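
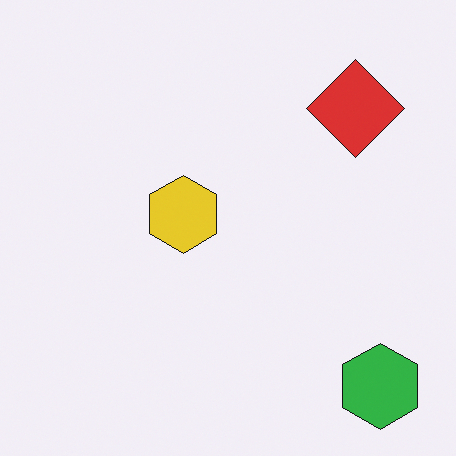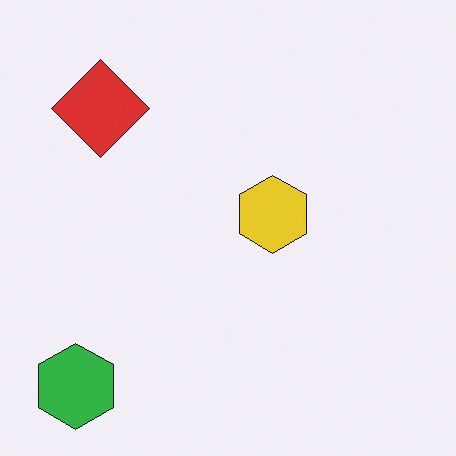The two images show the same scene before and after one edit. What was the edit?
Flipped horizontally (left ↔ right).

The green hexagon is in the bottom-right of the first image and the bottom-left of the second — shapes on opposite sides of the vertical midline have swapped in a mirror flip.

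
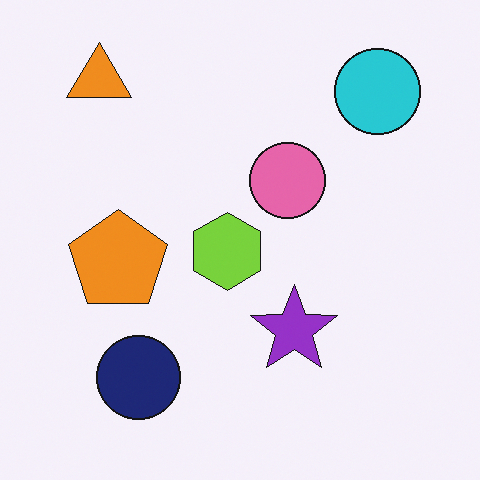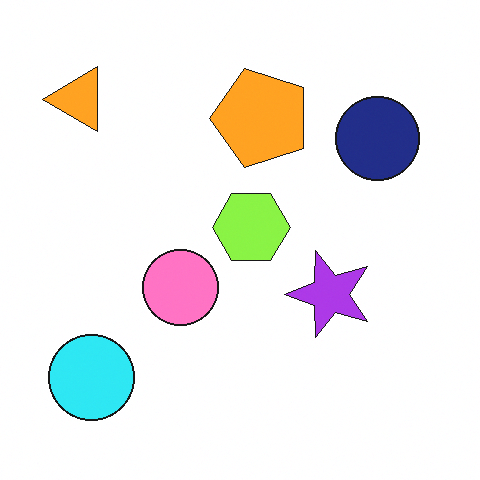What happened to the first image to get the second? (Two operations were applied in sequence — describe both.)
The transformation is: slightly brightened, then transposed (reflected across the top-left ↔ bottom-right diagonal).

Every pixel — background and shapes alike — is uniformly brightened. Shapes have swapped their row and column positions — what was in the top-right is now in the bottom-left — a diagonal reflection.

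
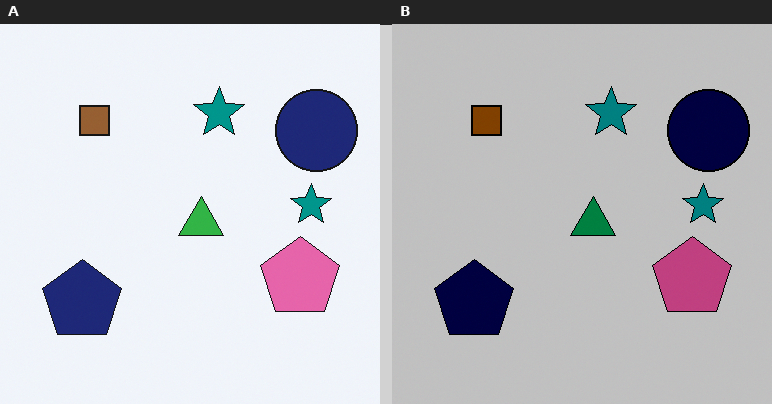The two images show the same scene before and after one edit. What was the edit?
The right (B) image is the left (A) heavily posterized to just a handful of flat colors.

Each flat color has snapped to a coarser quantized level — most visibly, the near-white background has dropped to a flat grey.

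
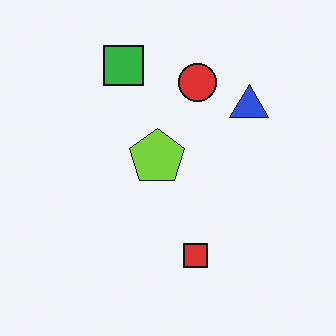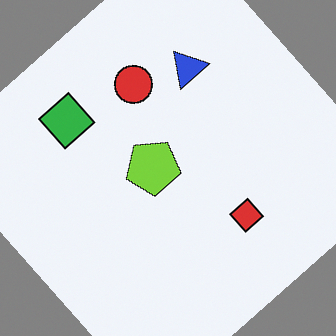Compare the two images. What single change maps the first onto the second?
The second image is the first rotated counter-clockwise by a large amount — several tens of degrees.

Every shape is tilted by the same angle and the image corners show triangular fill wedges — a whole-image rotation by a non-right angle.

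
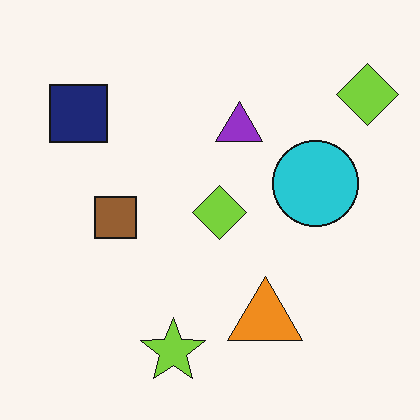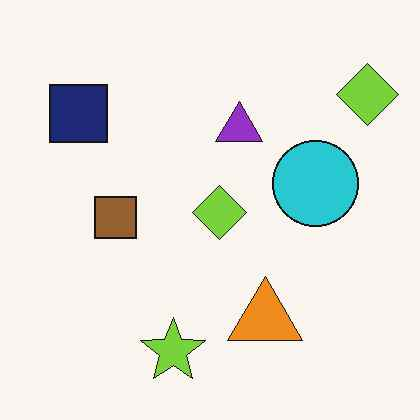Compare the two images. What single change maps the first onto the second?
The image was given moderate JPEG compression.

Blocky 8×8 compression artifacts appear around shape edges and the flat background shows ringing — characteristic JPEG degradation.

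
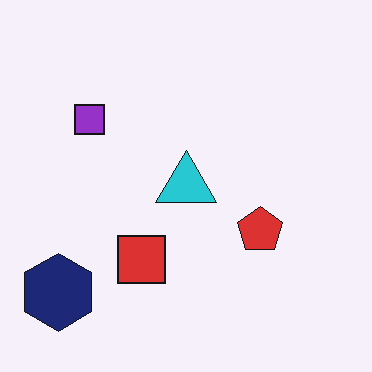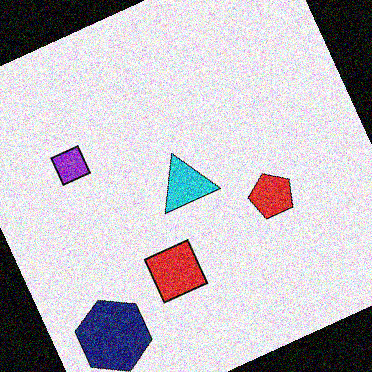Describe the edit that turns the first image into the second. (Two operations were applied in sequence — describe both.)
The image was rotated counter-clockwise by a clearly visible amount, then degraded with heavy additive noise.

Every shape is tilted by the same angle and the image corners show triangular fill wedges — a whole-image rotation by a non-right angle. Random speckle covers the whole image, including the flat background.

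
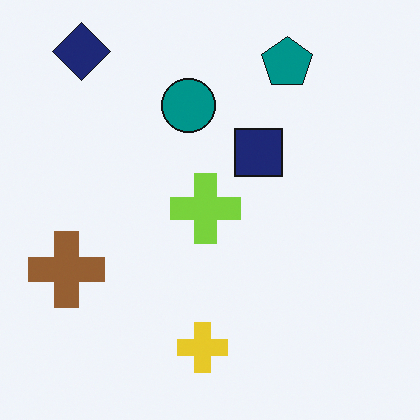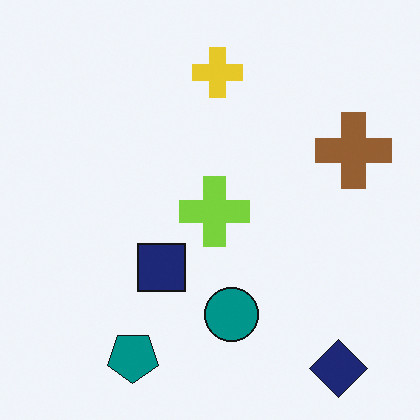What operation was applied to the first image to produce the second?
This is the original image rotated 180°.

The navy diamond sits in the top-left of the first image and the bottom-right of the second — consistent with a whole-image 180° rotation.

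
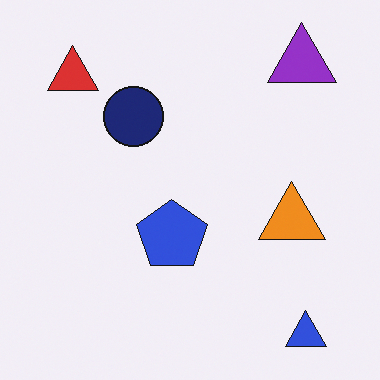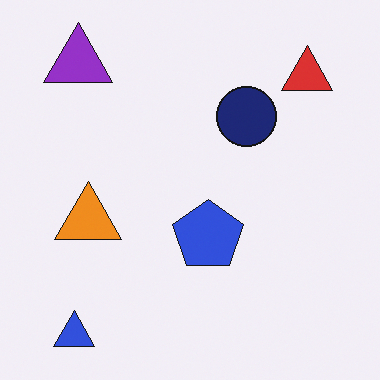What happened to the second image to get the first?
This is the original image flipped horizontally (left ↔ right).

The red triangle is in the top-right of the second image and the top-left of the first — shapes on opposite sides of the vertical midline have swapped in a mirror flip.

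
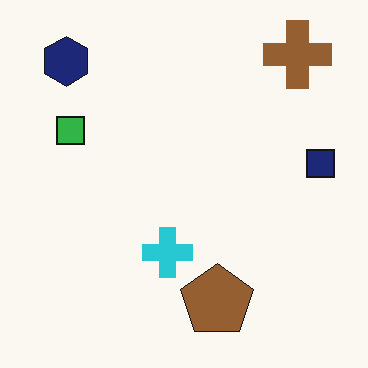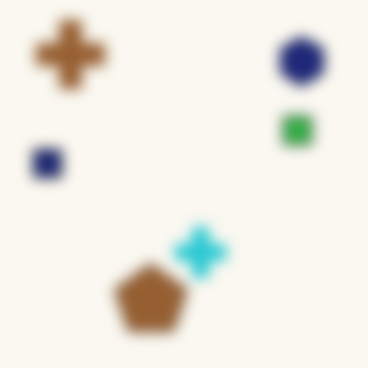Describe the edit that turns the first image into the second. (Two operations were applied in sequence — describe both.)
The second image is the first heavily blurred, then flipped horizontally (left ↔ right).

Shape edges and outlines are uniformly softened across the whole image. The navy square is in the right of the first image and the left of the second — shapes on opposite sides of the vertical midline have swapped in a mirror flip.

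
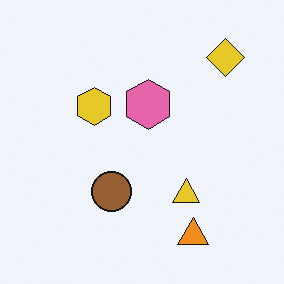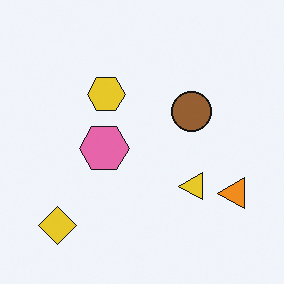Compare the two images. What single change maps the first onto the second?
This is the original image transposed (reflected across the top-left ↔ bottom-right diagonal).

Shapes have swapped their row and column positions — what was in the top-right is now in the bottom-left — a diagonal reflection.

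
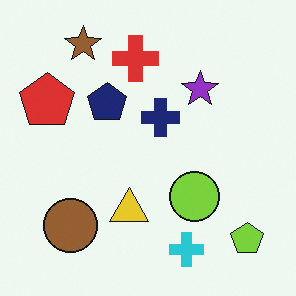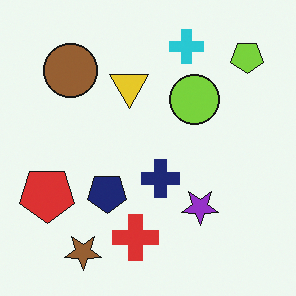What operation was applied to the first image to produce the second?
The image was flipped vertically (top ↔ bottom).

The brown star is in the top-left of the first image and the bottom-left of the second — shapes on opposite sides of the horizontal midline have swapped in a mirror flip.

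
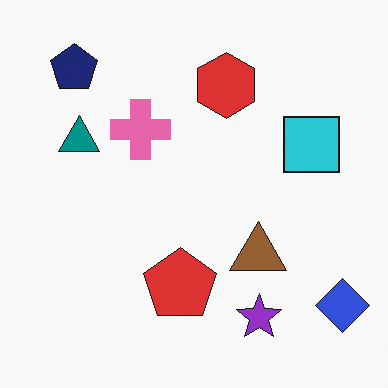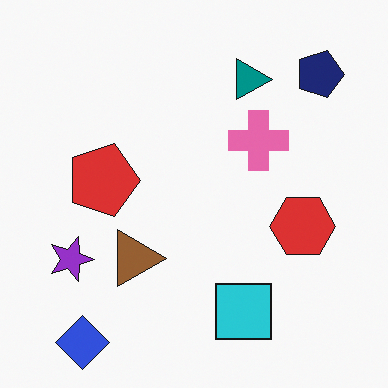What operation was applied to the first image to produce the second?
The second image is the first rotated 90° clockwise.

The blue diamond sits in the bottom-right of the first image and the bottom-left of the second — consistent with a whole-image 90° clockwise rotation.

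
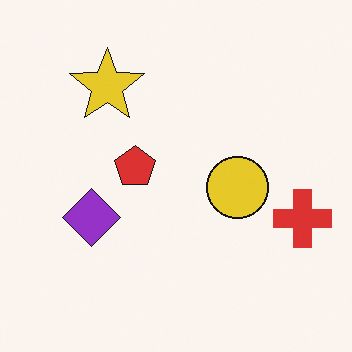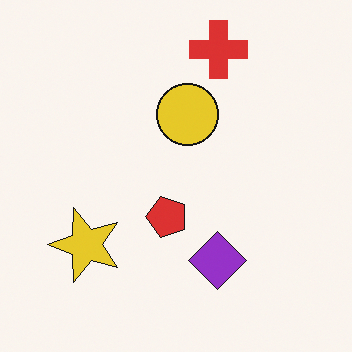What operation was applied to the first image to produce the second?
Rotated 90° counter-clockwise.

The red cross sits in the right of the first image and the top of the second — consistent with a whole-image 90° counter-clockwise rotation.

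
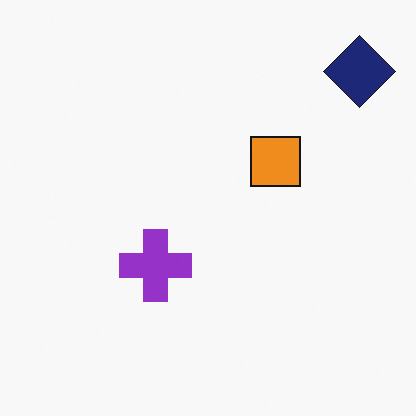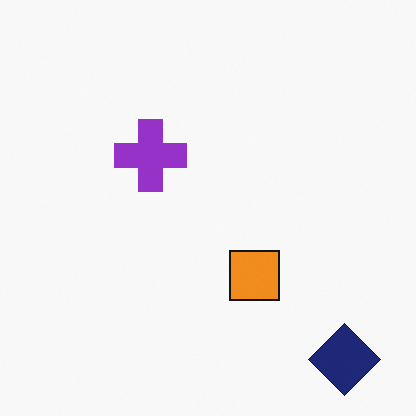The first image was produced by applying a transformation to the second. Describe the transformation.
The transformation is: rotated 90° counter-clockwise.

The navy diamond sits in the bottom-right of the second image and the top-right of the first — consistent with a whole-image 90° counter-clockwise rotation.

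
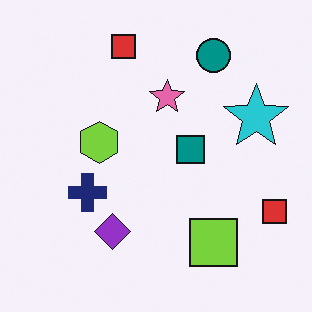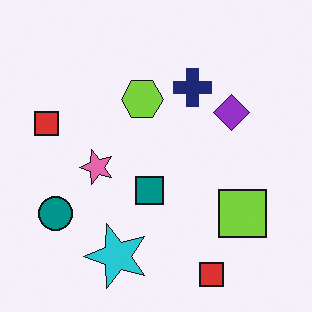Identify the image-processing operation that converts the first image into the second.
This is the original image transposed (reflected across the top-left ↔ bottom-right diagonal).

Shapes have swapped their row and column positions — what was in the top-right is now in the bottom-left — a diagonal reflection.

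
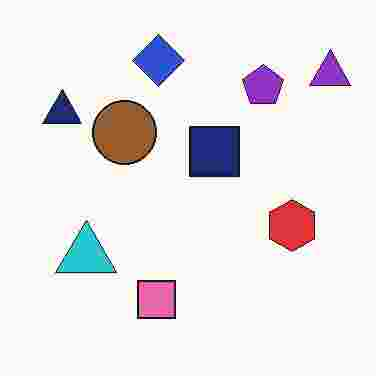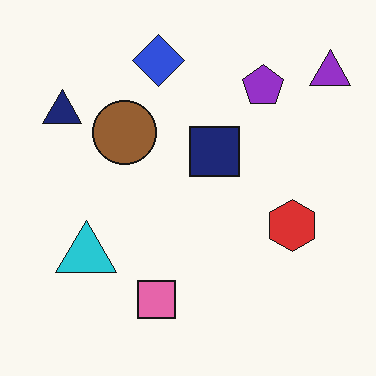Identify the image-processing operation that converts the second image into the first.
This is the original image heavily JPEG-compressed with obvious blocking artifacts.

Blocky 8×8 compression artifacts appear around shape edges and the flat background shows ringing — characteristic JPEG degradation.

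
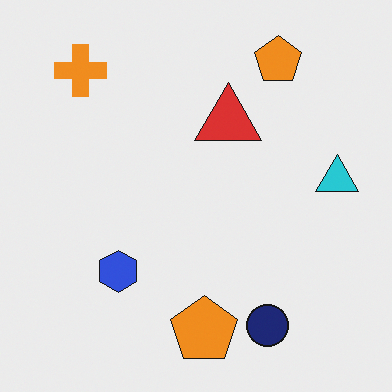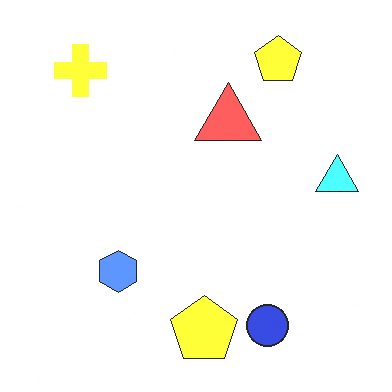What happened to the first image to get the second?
The second image is the first noticeably brightened.

Every pixel — background and shapes alike — is uniformly brightened.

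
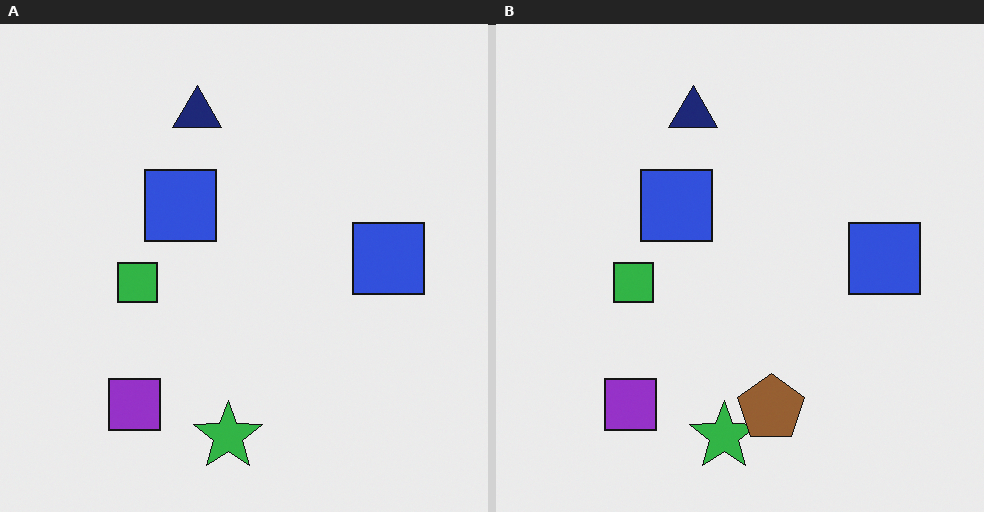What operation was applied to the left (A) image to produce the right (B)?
The right (B) image is the left (A) overlaid with an additional brown pentagon.

A brown pentagon appears in the right (B) image that is absent from the left (A).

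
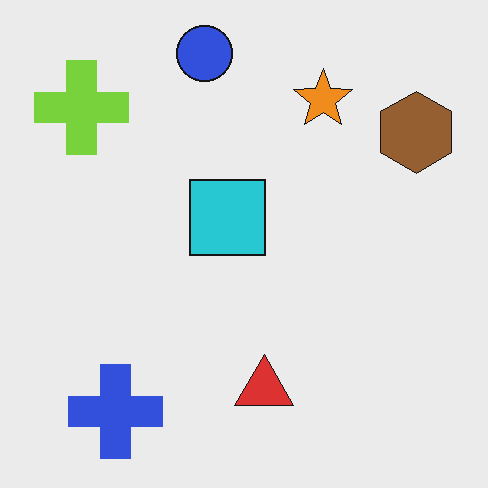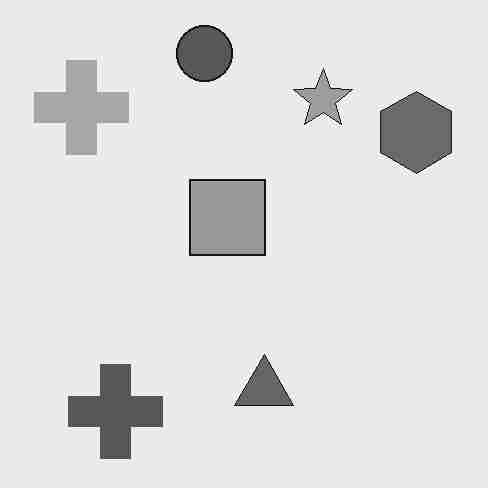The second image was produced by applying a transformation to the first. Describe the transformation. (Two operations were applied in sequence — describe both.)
This is the original image converted to grayscale, then heavily JPEG-compressed with obvious blocking artifacts.

All color is removed — every shape is now a shade of grey. Blocky 8×8 compression artifacts appear around shape edges and the flat background shows ringing — characteristic JPEG degradation.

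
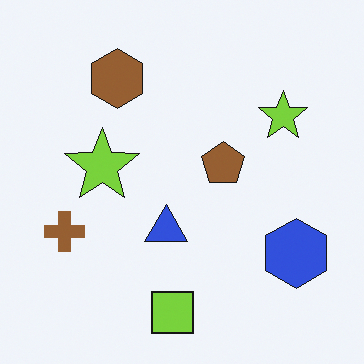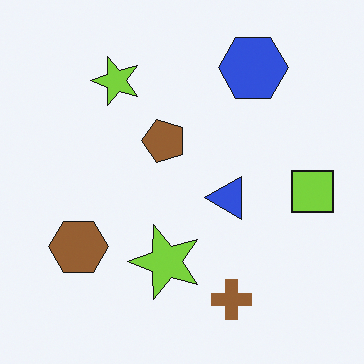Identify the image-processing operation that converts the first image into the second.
It was rotated 90° counter-clockwise.

The blue hexagon sits in the bottom-right of the first image and the top-right of the second — consistent with a whole-image 90° counter-clockwise rotation.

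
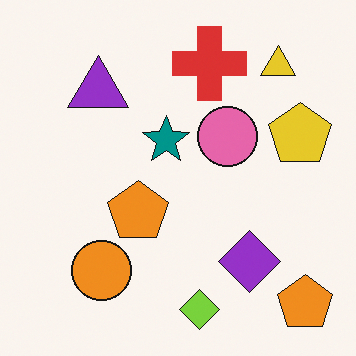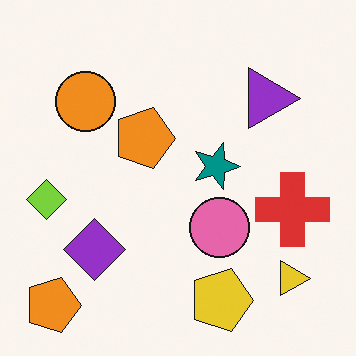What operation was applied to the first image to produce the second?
Rotated 90° clockwise.

The yellow triangle sits in the top-right of the first image and the bottom-right of the second — consistent with a whole-image 90° clockwise rotation.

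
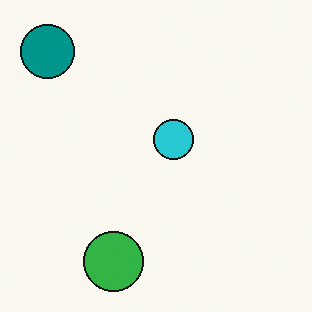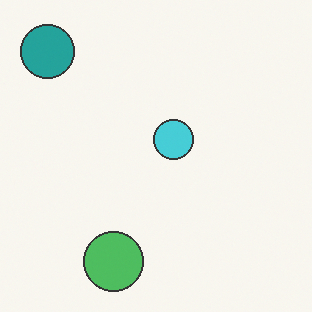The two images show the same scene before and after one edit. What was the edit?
The image was given slightly reduced contrast.

Tones are pushed toward mid-grey across the whole image — a global contrast change.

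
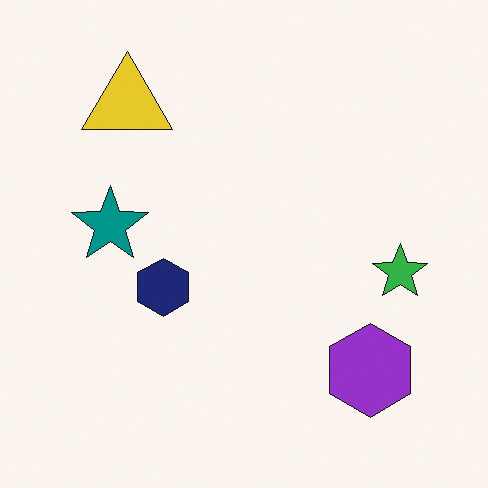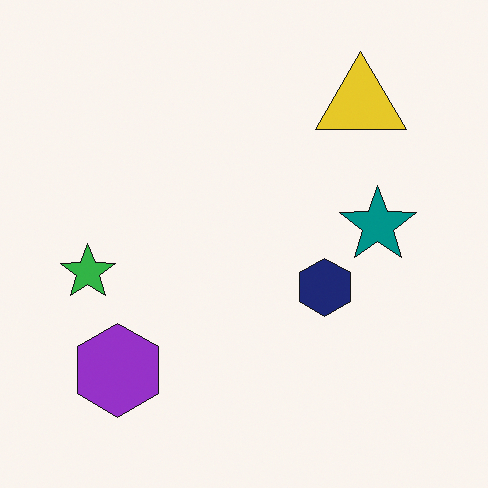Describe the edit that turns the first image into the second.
This is the original image flipped horizontally (left ↔ right).

The green star is in the right of the first image and the left of the second — shapes on opposite sides of the vertical midline have swapped in a mirror flip.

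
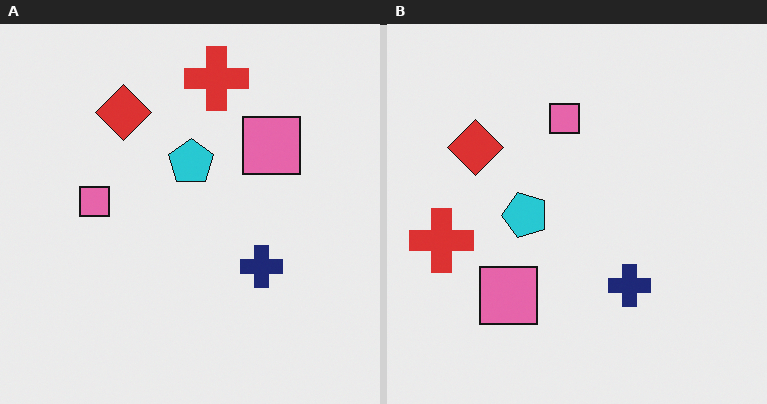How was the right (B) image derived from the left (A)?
Transposed (reflected across the top-left ↔ bottom-right diagonal).

Shapes have swapped their row and column positions — what was in the top-right is now in the bottom-left — a diagonal reflection.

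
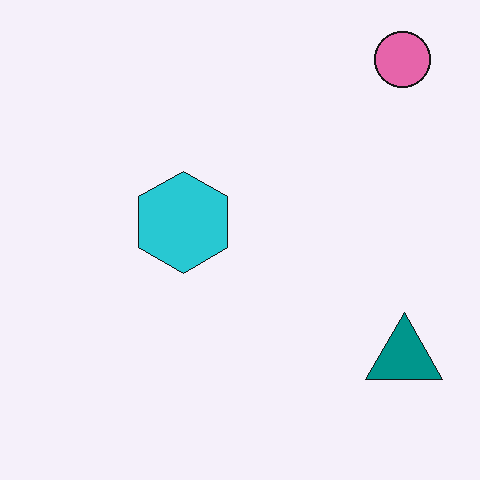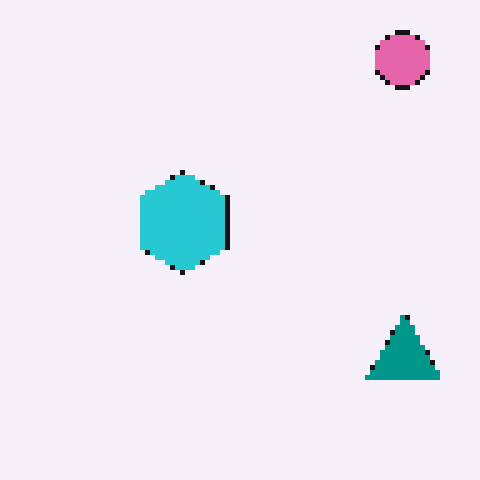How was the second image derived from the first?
The transformation is: lightly pixelated (a mild mosaic effect).

Shapes are reduced to large square blocks; fine edges and outlines are lost — a downscale-then-upscale (mosaic) effect.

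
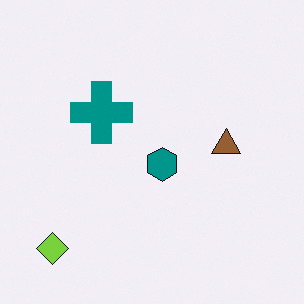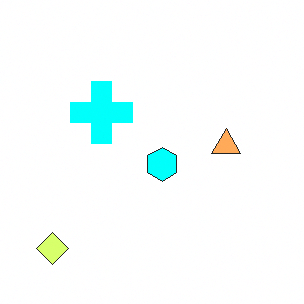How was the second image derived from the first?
It was noticeably brightened.

Every pixel — background and shapes alike — is uniformly brightened.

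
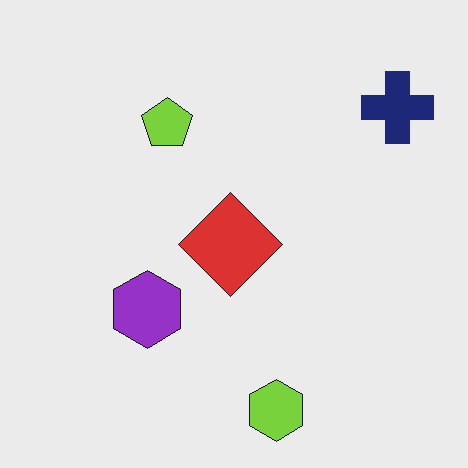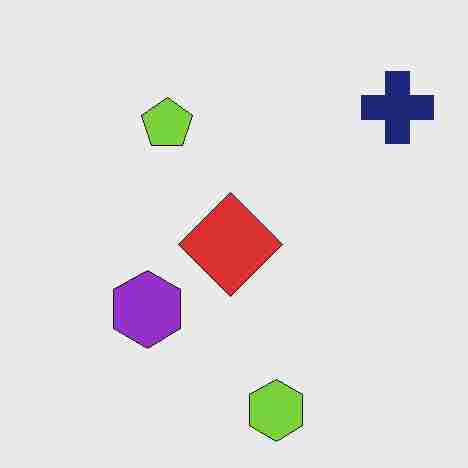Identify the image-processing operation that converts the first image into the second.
The second image is the first degraded with heavy JPEG compression.

Blocky 8×8 compression artifacts appear around shape edges and the flat background shows ringing — characteristic JPEG degradation.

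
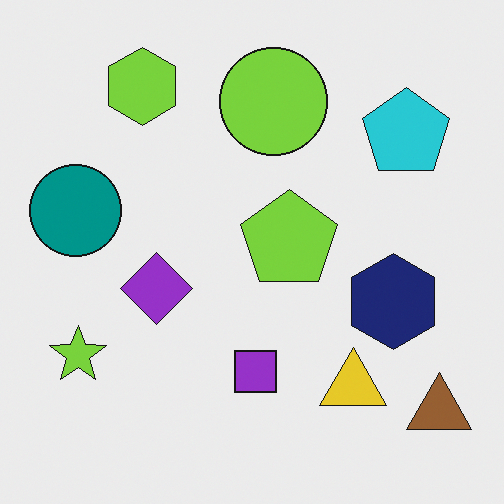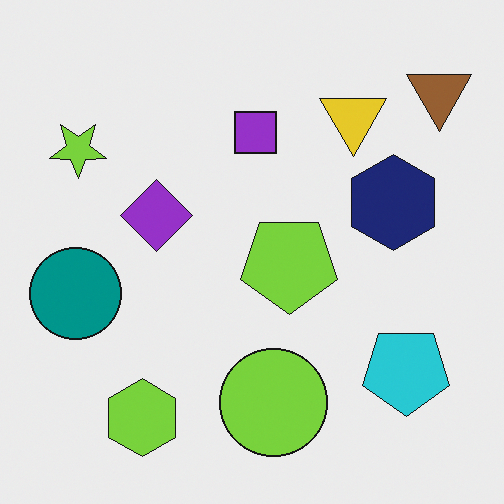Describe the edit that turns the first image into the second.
It was flipped vertically (top ↔ bottom).

The lime hexagon is in the top-left of the first image and the bottom-left of the second — shapes on opposite sides of the horizontal midline have swapped in a mirror flip.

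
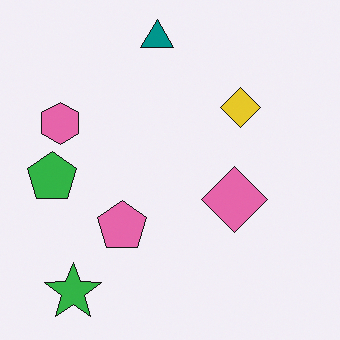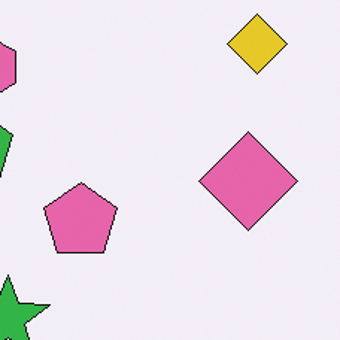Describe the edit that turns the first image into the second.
The second image is the first cropped to a modestly smaller region and rescaled.

The visible shapes are larger and the field of view is narrower; shapes near the original edges may be partly or wholly outside the frame — a crop-and-rescale.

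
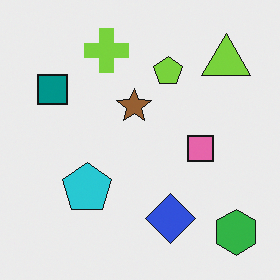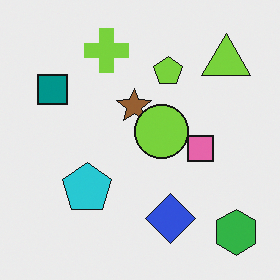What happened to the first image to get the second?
Overlaid with an additional lime circle.

A lime circle appears in the second image that is absent from the first.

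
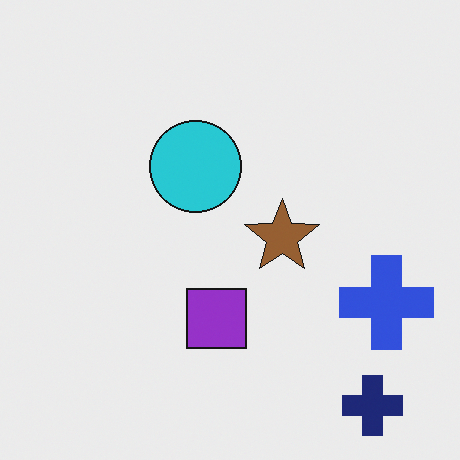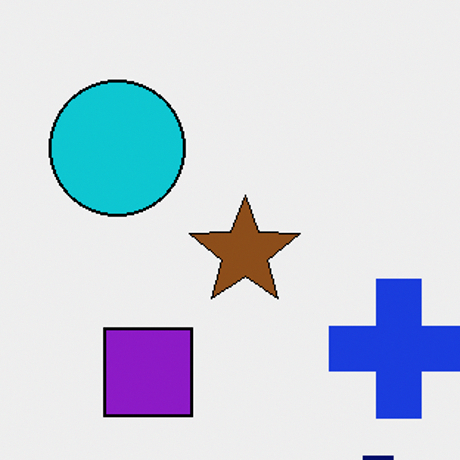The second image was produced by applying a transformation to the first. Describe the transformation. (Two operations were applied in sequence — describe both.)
Cropped to a modestly smaller region and rescaled, then given slightly increased contrast.

The visible shapes are larger and the field of view is narrower; shapes near the original edges may be partly or wholly outside the frame — a crop-and-rescale. Tones are pushed away from mid-grey across the whole image — a global contrast change.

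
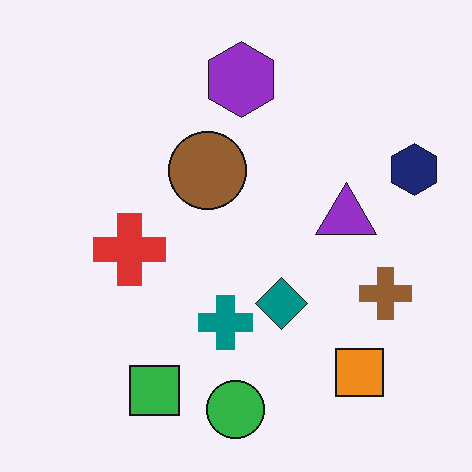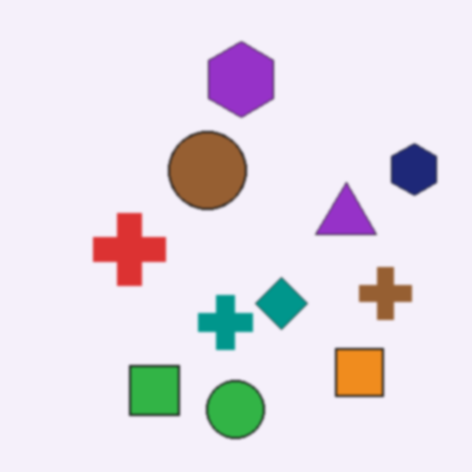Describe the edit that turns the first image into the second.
The transformation is: slightly softened.

Shape edges and outlines are uniformly softened across the whole image.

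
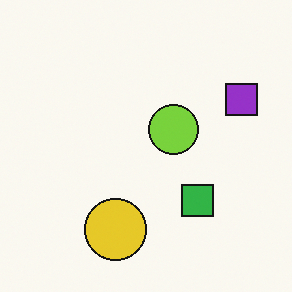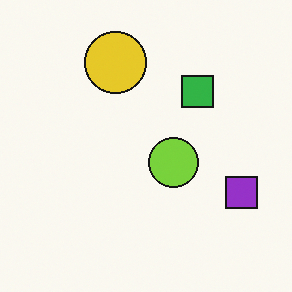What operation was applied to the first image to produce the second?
The transformation is: flipped vertically (top ↔ bottom).

The yellow circle is in the bottom of the first image and the top of the second — shapes on opposite sides of the horizontal midline have swapped in a mirror flip.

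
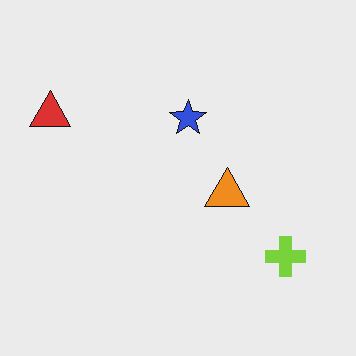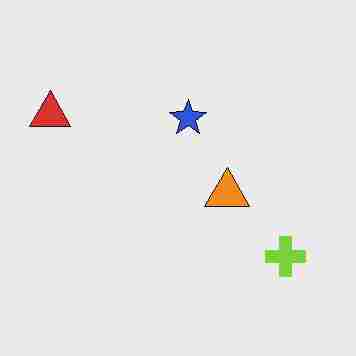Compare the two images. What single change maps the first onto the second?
The second image is the first degraded with heavy JPEG compression.

Blocky 8×8 compression artifacts appear around shape edges and the flat background shows ringing — characteristic JPEG degradation.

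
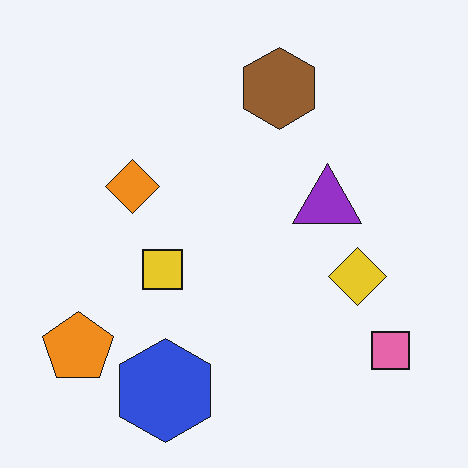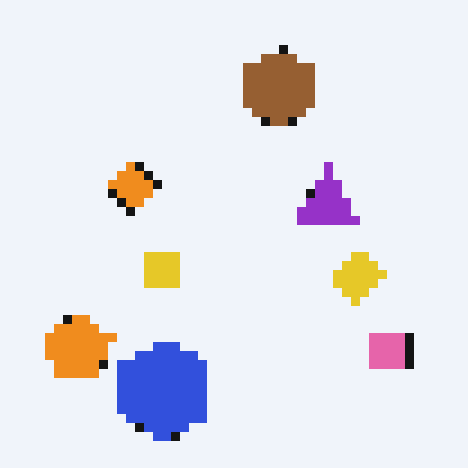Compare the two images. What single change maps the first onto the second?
The second image is the first coarsely pixelated.

Shapes are reduced to large square blocks; fine edges and outlines are lost — a downscale-then-upscale (mosaic) effect.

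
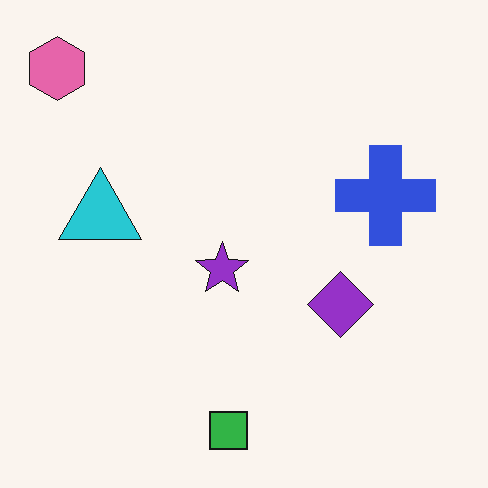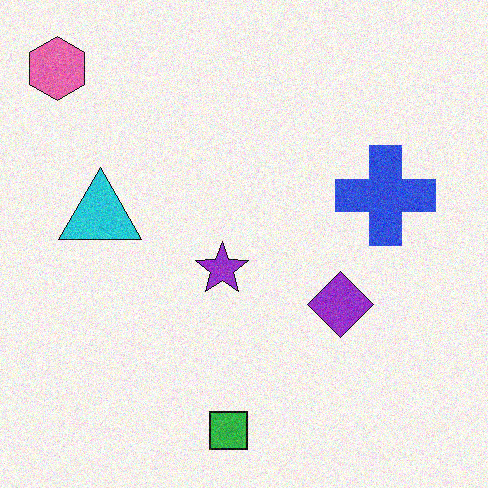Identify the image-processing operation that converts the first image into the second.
It was degraded with moderate additive noise.

Random speckle covers the whole image, including the flat background.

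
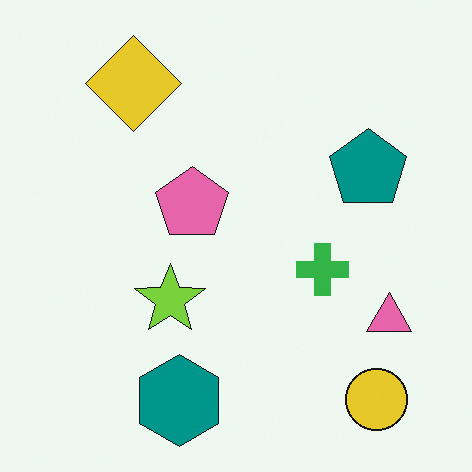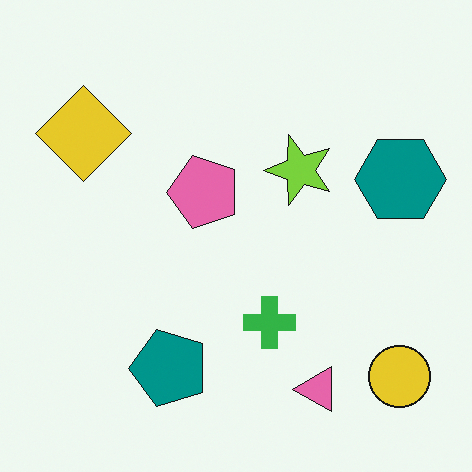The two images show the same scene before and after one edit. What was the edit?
Transposed (reflected across the top-left ↔ bottom-right diagonal).

Shapes have swapped their row and column positions — what was in the top-right is now in the bottom-left — a diagonal reflection.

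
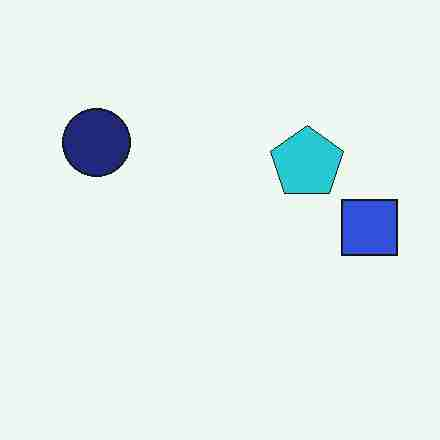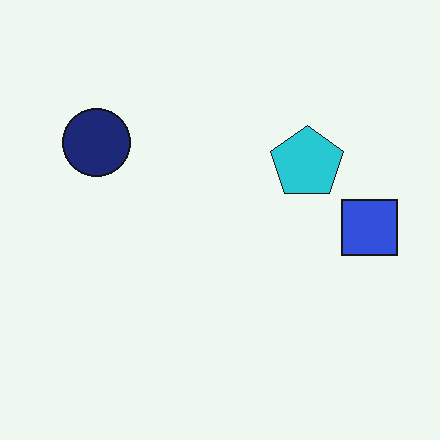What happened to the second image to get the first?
The first image is the second heavily JPEG-compressed with obvious blocking artifacts.

Blocky 8×8 compression artifacts appear around shape edges and the flat background shows ringing — characteristic JPEG degradation.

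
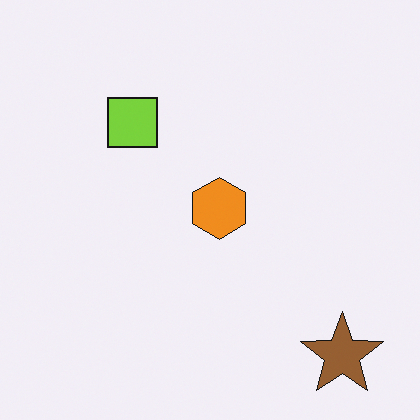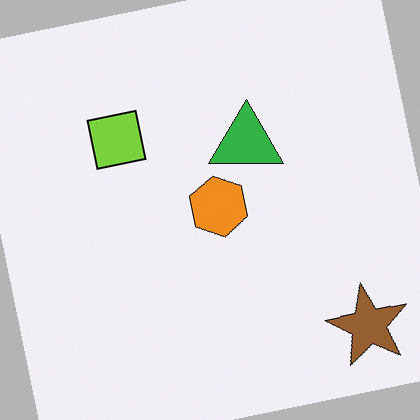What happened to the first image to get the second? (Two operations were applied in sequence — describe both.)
The image was rotated counter-clockwise by a small amount, then overlaid with an additional green triangle.

Every shape is tilted by the same angle and the image corners show triangular fill wedges — a whole-image rotation by a non-right angle. A green triangle appears in the second image that is absent from the first.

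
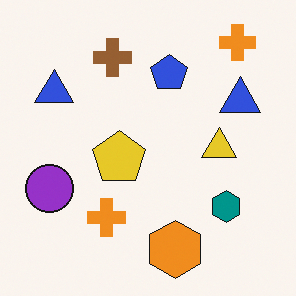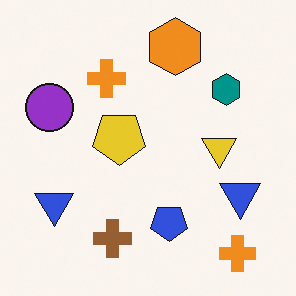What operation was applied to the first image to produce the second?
It was flipped vertically (top ↔ bottom).

The orange hexagon is in the bottom of the first image and the top of the second — shapes on opposite sides of the horizontal midline have swapped in a mirror flip.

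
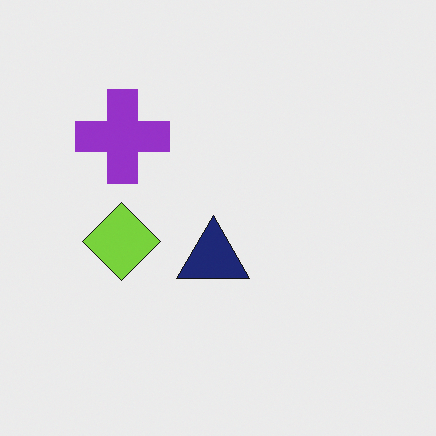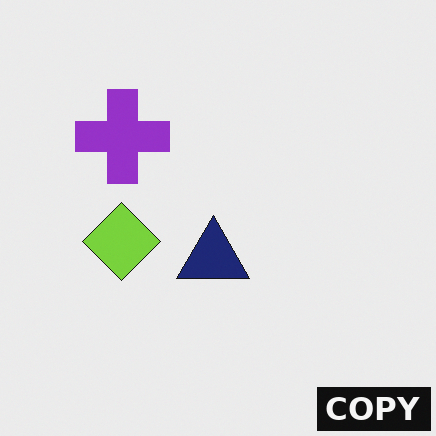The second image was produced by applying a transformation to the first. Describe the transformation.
It was watermarked with the text "COPY" in the lower-right corner.

A dark label reading "COPY" appears in the lower-right corner.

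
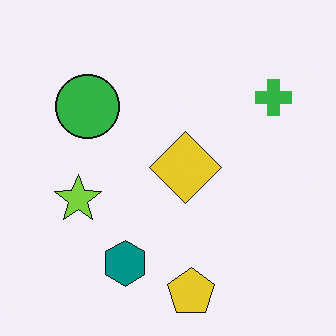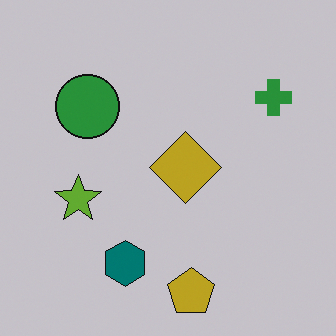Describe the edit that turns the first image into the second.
The second image is the first darkened a little.

Every pixel — background and shapes alike — is uniformly darkened.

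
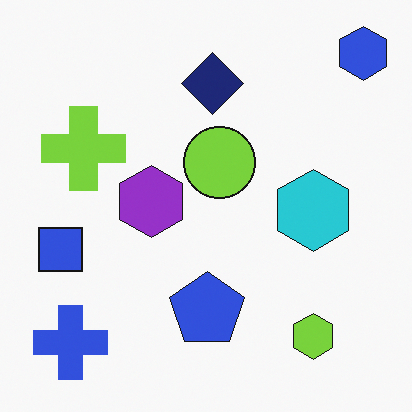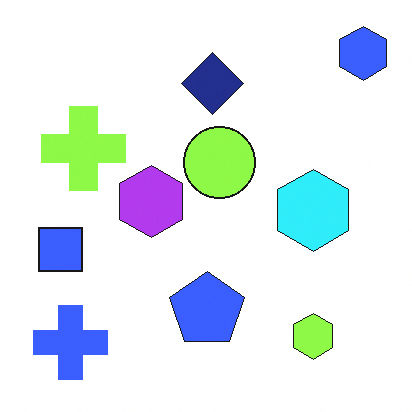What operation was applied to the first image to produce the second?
The transformation is: brightened a little.

Every pixel — background and shapes alike — is uniformly brightened.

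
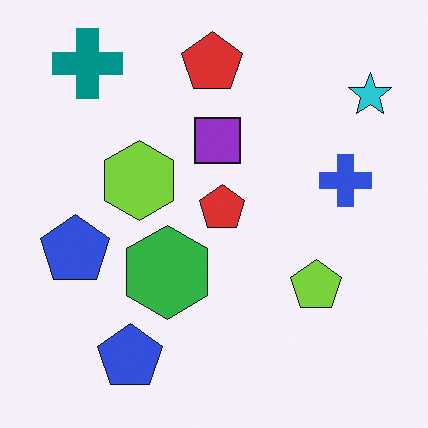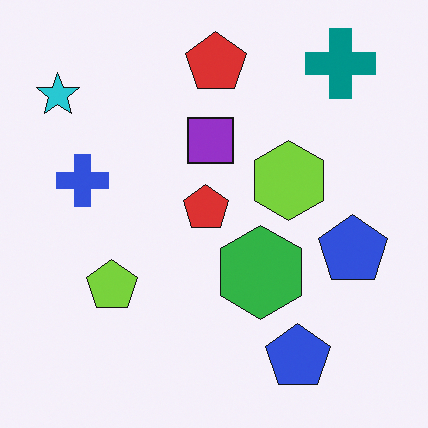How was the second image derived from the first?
This is the original image flipped horizontally (left ↔ right).

The cyan star is in the top-right of the first image and the top-left of the second — shapes on opposite sides of the vertical midline have swapped in a mirror flip.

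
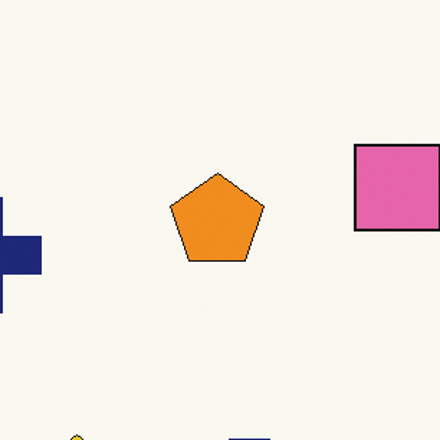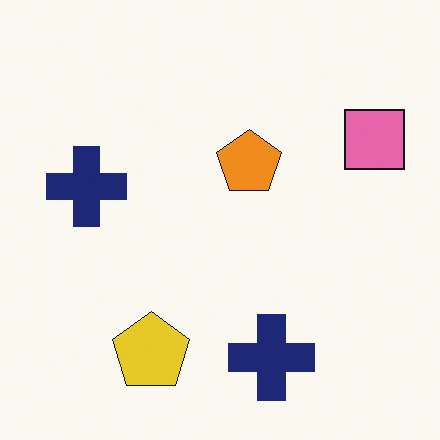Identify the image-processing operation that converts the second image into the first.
Cropped to a modestly smaller region and rescaled.

The visible shapes are larger and the field of view is narrower; shapes near the original edges may be partly or wholly outside the frame — a crop-and-rescale.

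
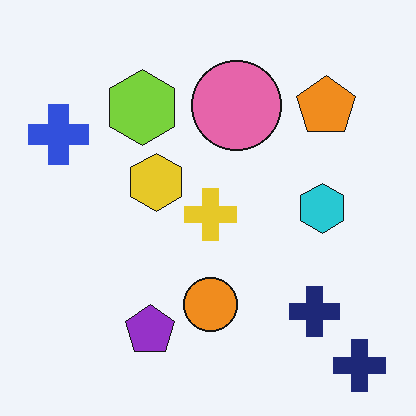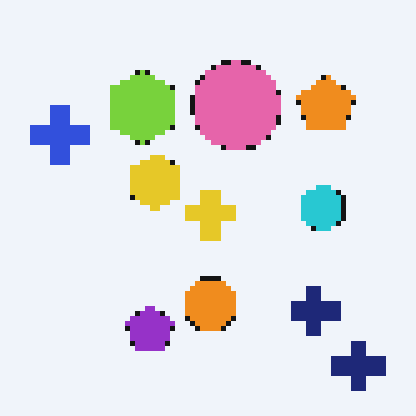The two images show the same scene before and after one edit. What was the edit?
This is the original image mildly pixelated.

Shapes are reduced to large square blocks; fine edges and outlines are lost — a downscale-then-upscale (mosaic) effect.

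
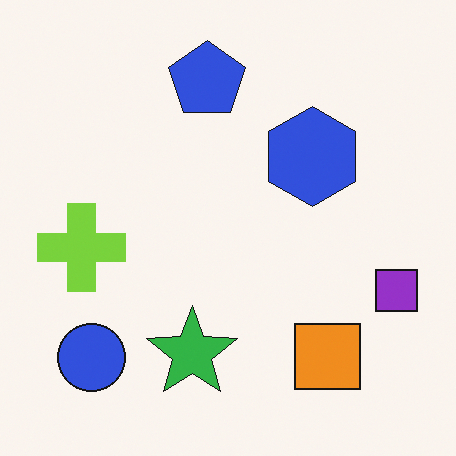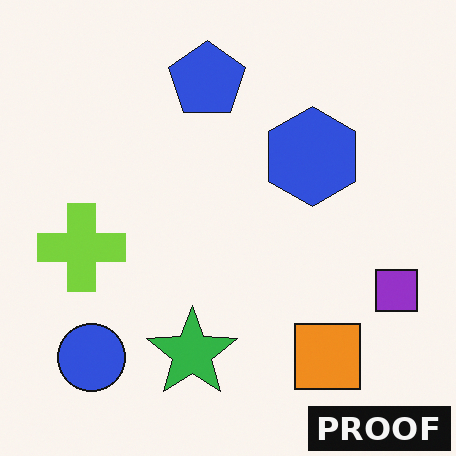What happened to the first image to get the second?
The transformation is: watermarked with the text "PROOF" in the lower-right corner.

A dark label reading "PROOF" appears in the lower-right corner.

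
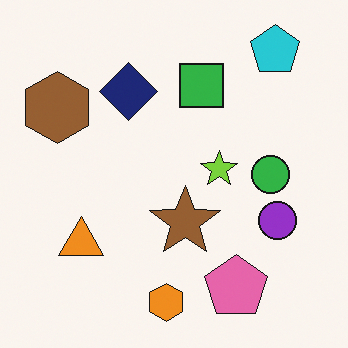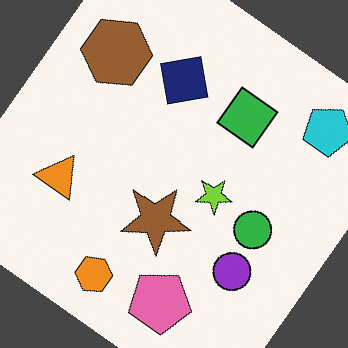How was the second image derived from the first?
The second image is the first rotated clockwise by a large amount — several tens of degrees.

Every shape is tilted by the same angle and the image corners show triangular fill wedges — a whole-image rotation by a non-right angle.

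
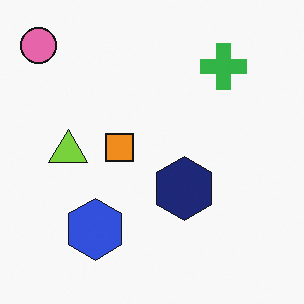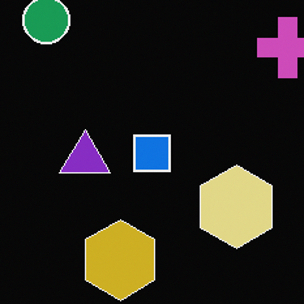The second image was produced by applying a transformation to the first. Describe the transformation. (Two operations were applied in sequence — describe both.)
Color-inverted (negative), then cropped to a modestly smaller region and rescaled.

The light background has become dark and every shape's color is its complement — a photographic negative. The visible shapes are larger and the field of view is narrower; shapes near the original edges may be partly or wholly outside the frame — a crop-and-rescale.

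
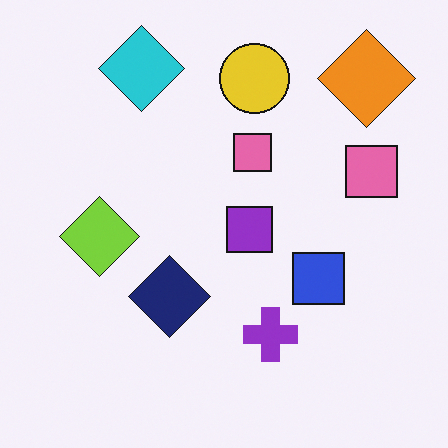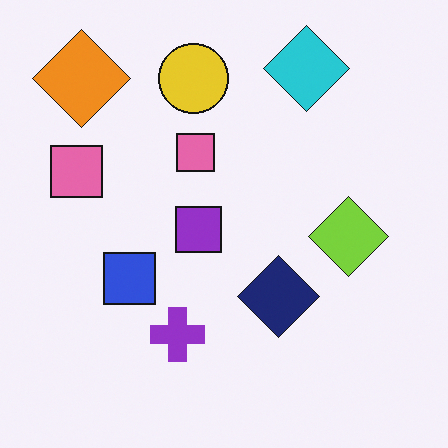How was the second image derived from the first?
The image was flipped horizontally (left ↔ right).

The orange diamond is in the top-right of the first image and the top-left of the second — shapes on opposite sides of the vertical midline have swapped in a mirror flip.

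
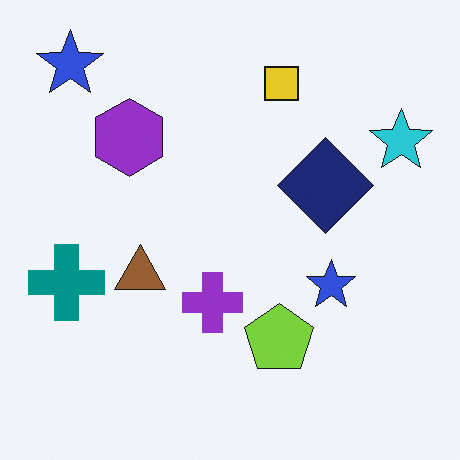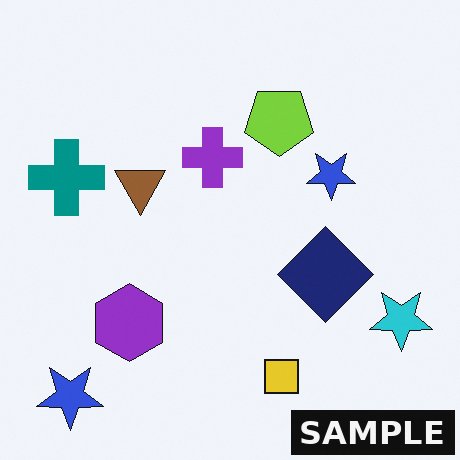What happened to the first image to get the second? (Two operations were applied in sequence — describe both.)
The image was flipped vertically (top ↔ bottom), then watermarked with the text "SAMPLE" in the lower-right corner.

The yellow square is in the top of the first image and the bottom of the second — shapes on opposite sides of the horizontal midline have swapped in a mirror flip. A dark label reading "SAMPLE" appears in the lower-right corner.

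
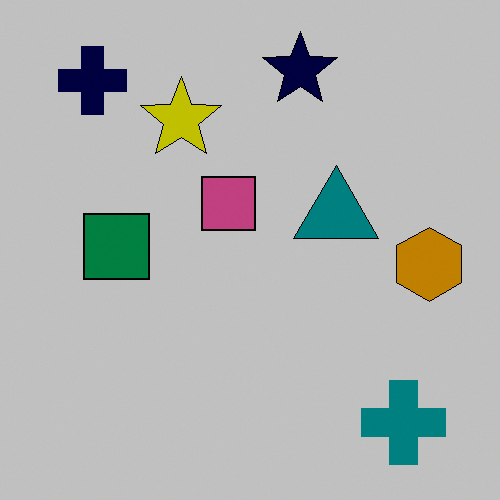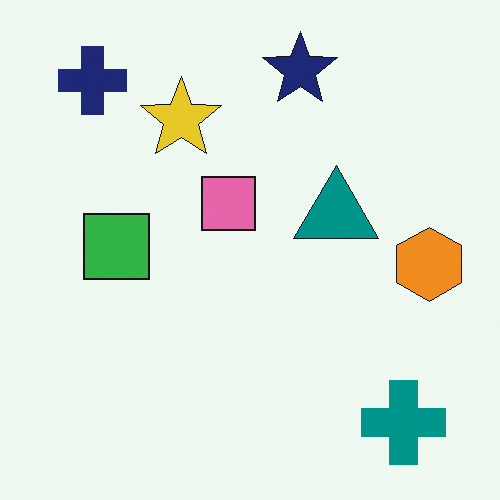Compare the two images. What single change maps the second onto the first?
This is the original image aggressively posterized.

Each flat color has snapped to a coarser quantized level — most visibly, the near-white background has dropped to a flat grey.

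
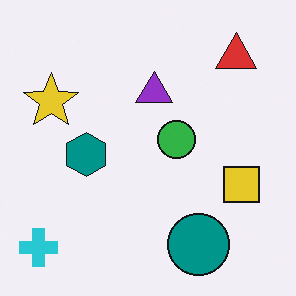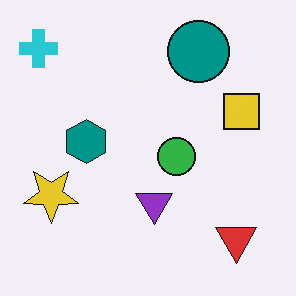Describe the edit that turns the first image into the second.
Flipped vertically (top ↔ bottom).

The cyan cross is in the bottom-left of the first image and the top-left of the second — shapes on opposite sides of the horizontal midline have swapped in a mirror flip.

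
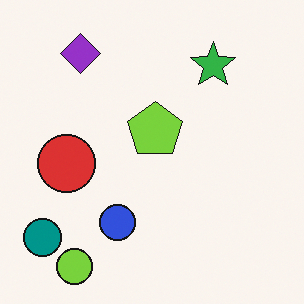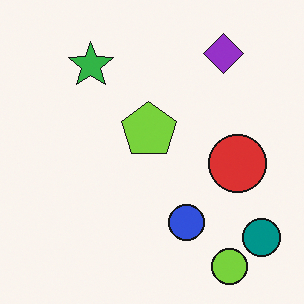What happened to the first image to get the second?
The transformation is: flipped horizontally (left ↔ right).

The teal circle is in the bottom-left of the first image and the bottom-right of the second — shapes on opposite sides of the vertical midline have swapped in a mirror flip.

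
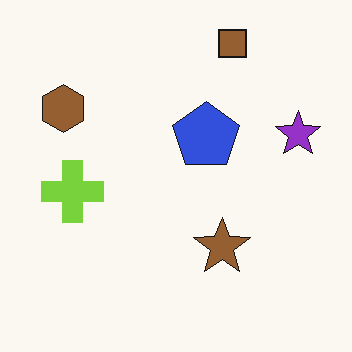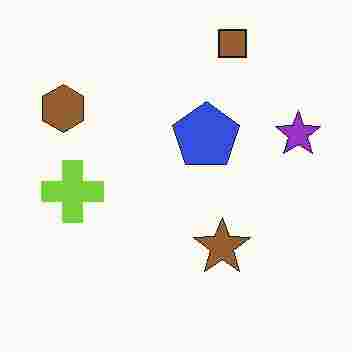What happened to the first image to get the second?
Heavily JPEG-compressed with obvious blocking artifacts.

Blocky 8×8 compression artifacts appear around shape edges and the flat background shows ringing — characteristic JPEG degradation.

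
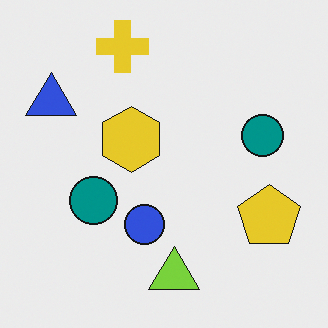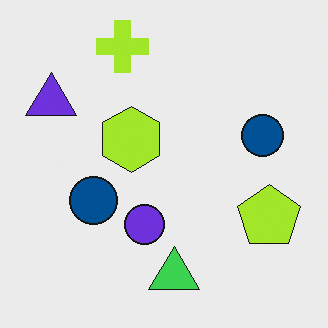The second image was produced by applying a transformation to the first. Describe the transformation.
This is the original image hue-shifted slightly.

Every shape's color has rotated by the same amount around the hue wheel — a uniform hue shift.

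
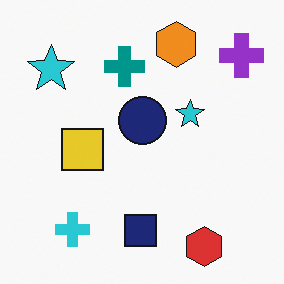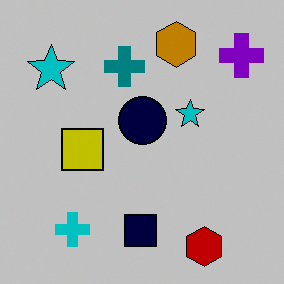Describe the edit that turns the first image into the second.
The image was aggressively posterized.

Each flat color has snapped to a coarser quantized level — most visibly, the near-white background has dropped to a flat grey.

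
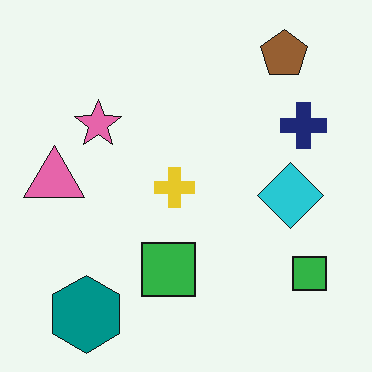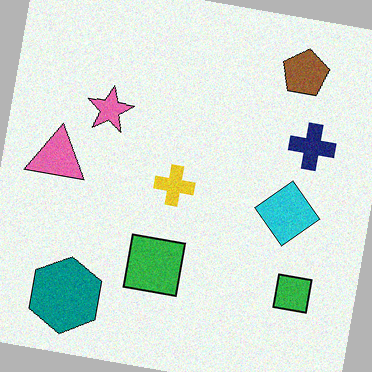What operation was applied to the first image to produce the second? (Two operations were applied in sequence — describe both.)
The transformation is: degraded with light additive noise, then rotated clockwise by a few degrees.

Random speckle covers the whole image, including the flat background. Every shape is tilted by the same angle and the image corners show triangular fill wedges — a whole-image rotation by a non-right angle.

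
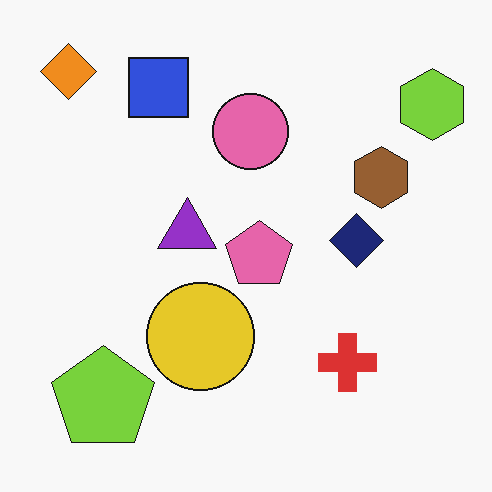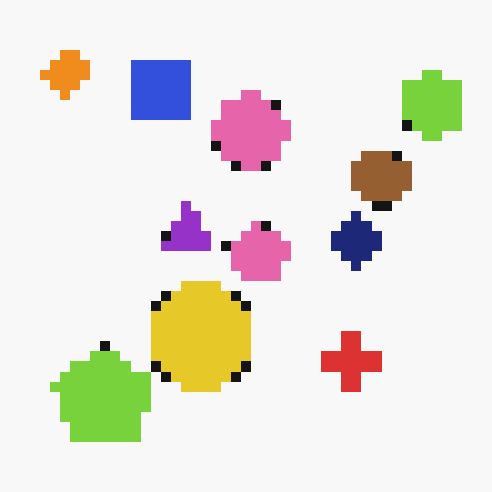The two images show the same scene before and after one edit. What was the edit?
The transformation is: heavily pixelated into large blocks.

Shapes are reduced to large square blocks; fine edges and outlines are lost — a downscale-then-upscale (mosaic) effect.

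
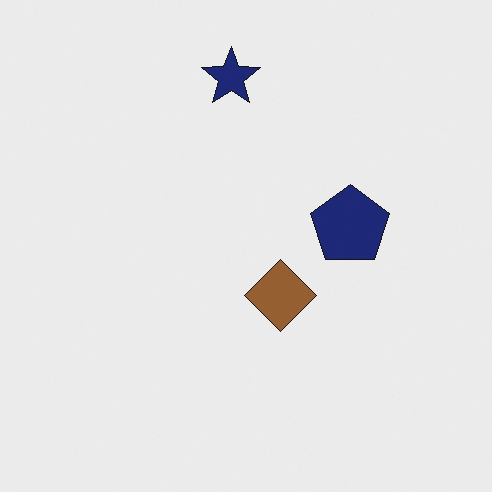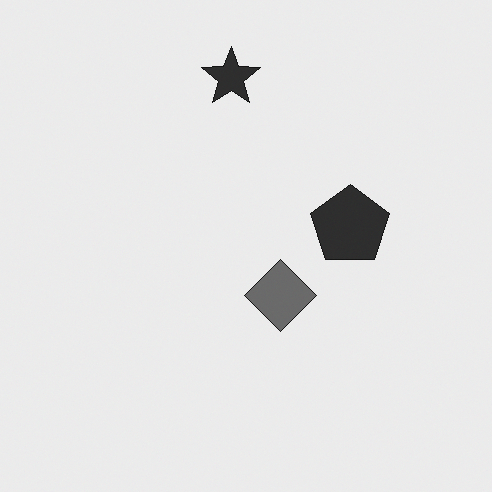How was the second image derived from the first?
The image was converted to grayscale.

All color is removed — every shape is now a shade of grey.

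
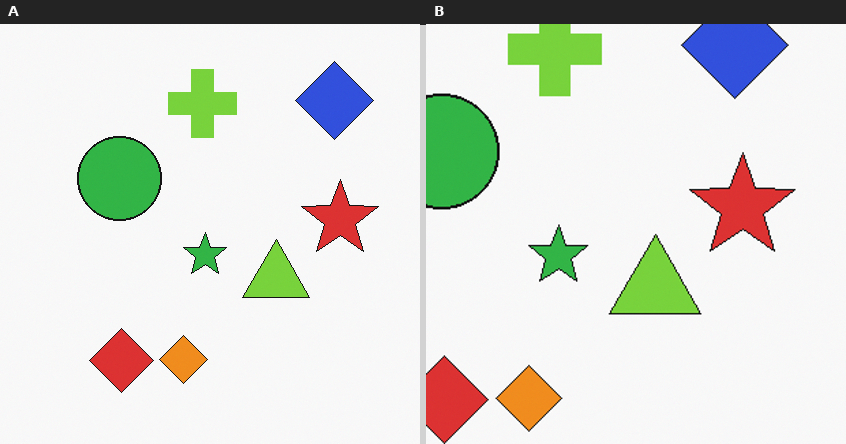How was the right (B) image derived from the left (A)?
Cropped slightly and scaled back up.

The visible shapes are larger and the field of view is narrower; shapes near the original edges may be partly or wholly outside the frame — a crop-and-rescale.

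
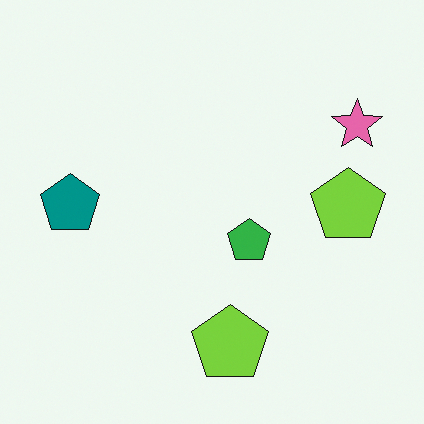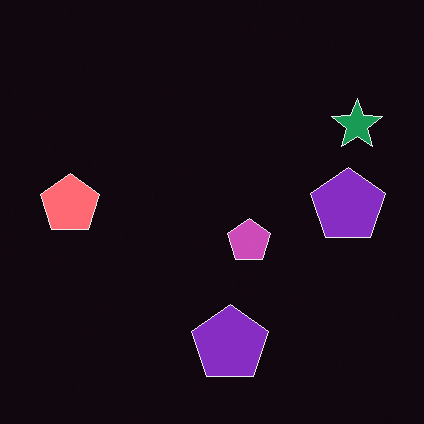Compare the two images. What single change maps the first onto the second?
This is the original image color-inverted (negative).

The light background has become dark and every shape's color is its complement — a photographic negative.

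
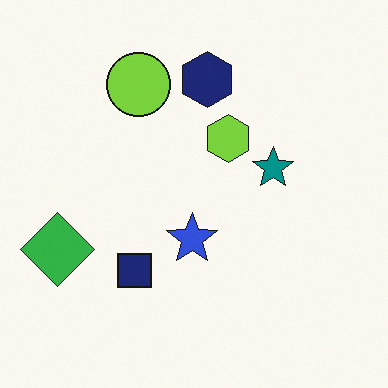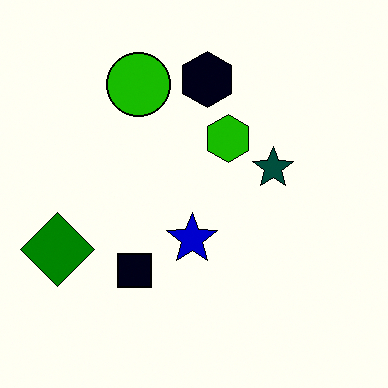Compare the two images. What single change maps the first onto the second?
The second image is the first given much higher contrast.

Tones are pushed away from mid-grey across the whole image — a global contrast change.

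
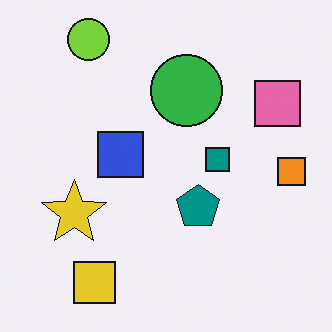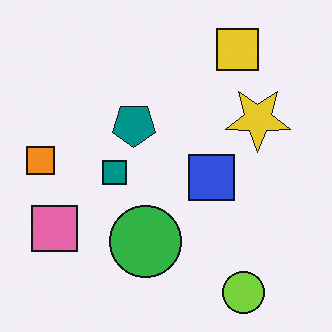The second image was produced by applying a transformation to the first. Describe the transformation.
The transformation is: rotated 180°.

The lime circle sits in the top-left of the first image and the bottom-right of the second — consistent with a whole-image 180° rotation.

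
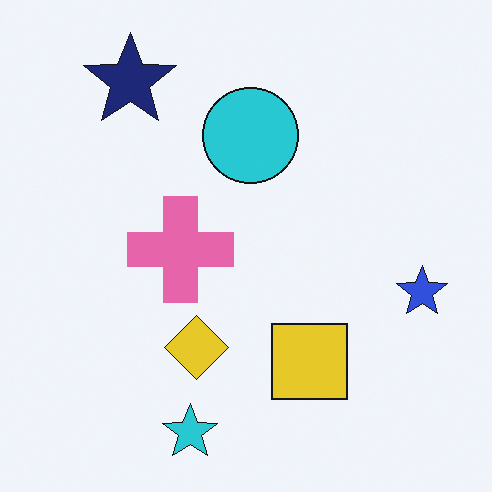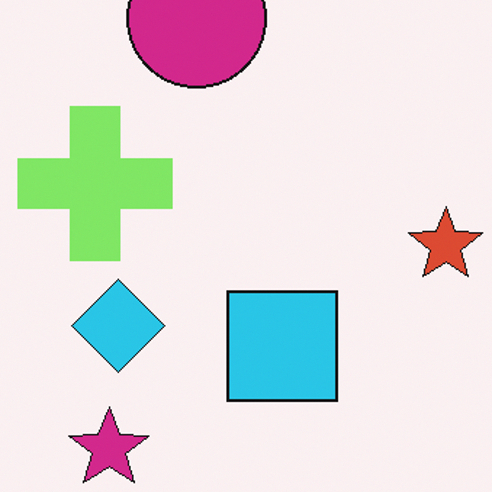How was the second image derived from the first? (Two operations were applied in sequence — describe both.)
This is the original image hue-shifted through roughly a third of the color wheel, then cropped to a modestly smaller region and rescaled.

Every shape's color has rotated by the same amount around the hue wheel — a uniform hue shift. The visible shapes are larger and the field of view is narrower; shapes near the original edges may be partly or wholly outside the frame — a crop-and-rescale.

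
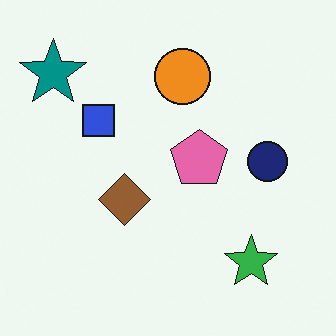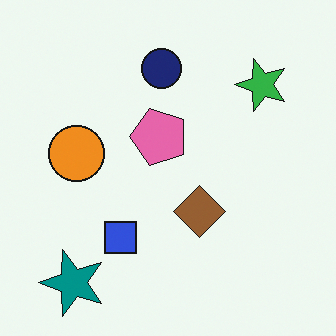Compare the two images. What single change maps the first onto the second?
The second image is the first rotated 90° counter-clockwise.

The teal star sits in the top-left of the first image and the bottom-left of the second — consistent with a whole-image 90° counter-clockwise rotation.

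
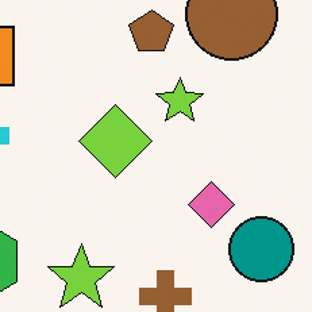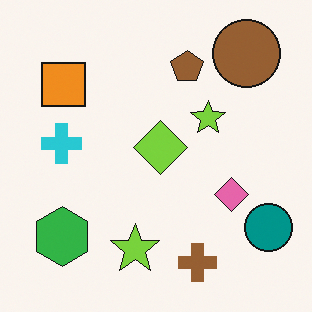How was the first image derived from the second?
This is the original image cropped to a modestly smaller region and rescaled.

The visible shapes are larger and the field of view is narrower; shapes near the original edges may be partly or wholly outside the frame — a crop-and-rescale.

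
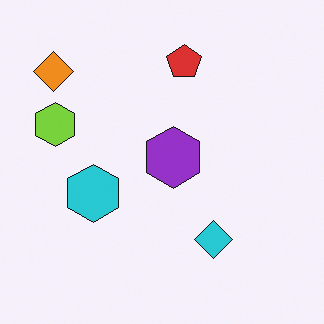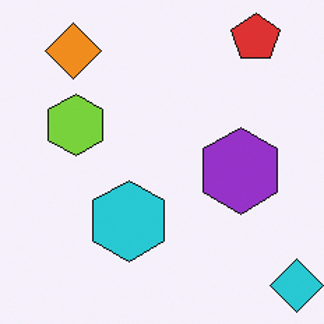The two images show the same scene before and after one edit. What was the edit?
The image was cropped to a modestly smaller region and rescaled.

The visible shapes are larger and the field of view is narrower; shapes near the original edges may be partly or wholly outside the frame — a crop-and-rescale.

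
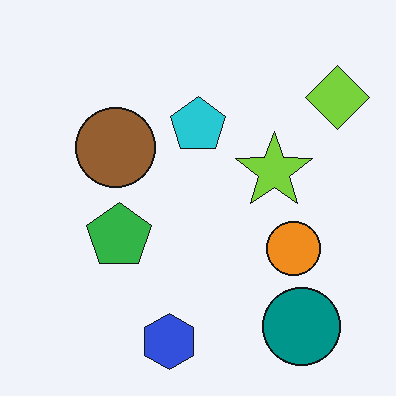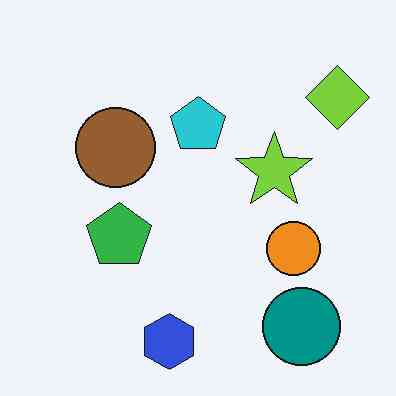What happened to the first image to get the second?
It was JPEG-compressed with visible artifacts.

Blocky 8×8 compression artifacts appear around shape edges and the flat background shows ringing — characteristic JPEG degradation.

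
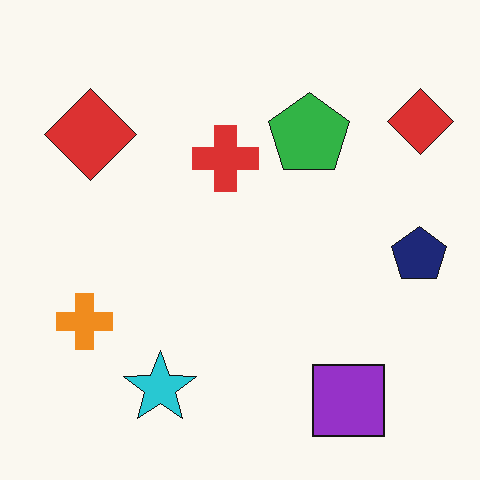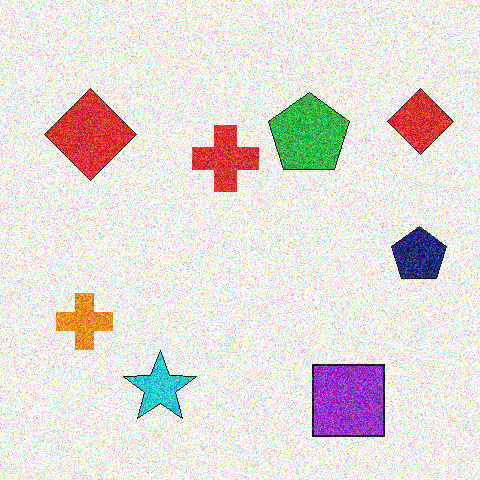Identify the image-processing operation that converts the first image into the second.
The image was degraded with heavy additive noise.

Random speckle covers the whole image, including the flat background.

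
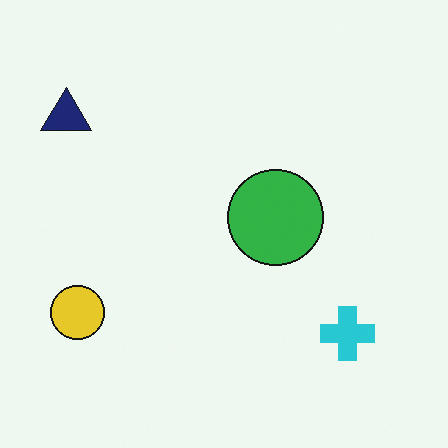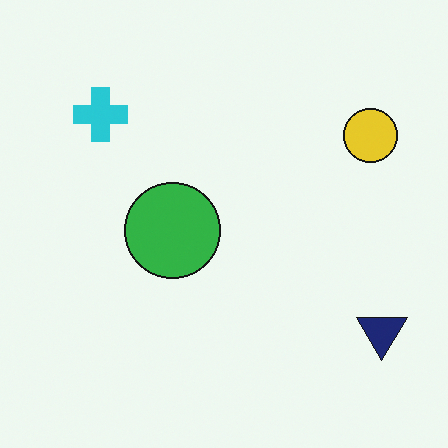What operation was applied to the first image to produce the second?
The transformation is: rotated 180°.

The navy triangle sits in the top-left of the first image and the bottom-right of the second — consistent with a whole-image 180° rotation.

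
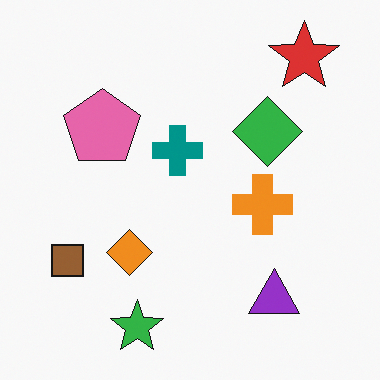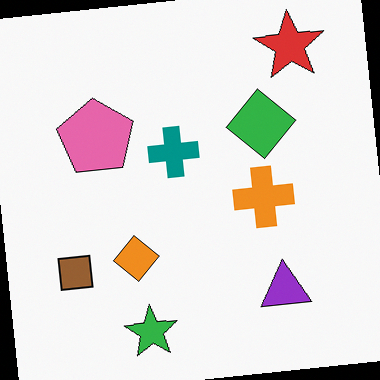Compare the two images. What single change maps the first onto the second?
Rotated counter-clockwise by a slight angle.

Every shape is tilted by the same angle and the image corners show triangular fill wedges — a whole-image rotation by a non-right angle.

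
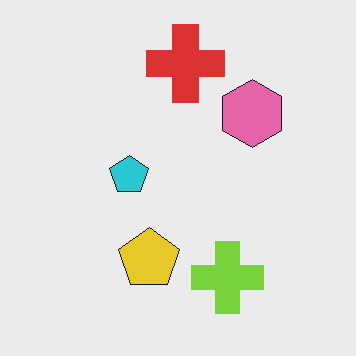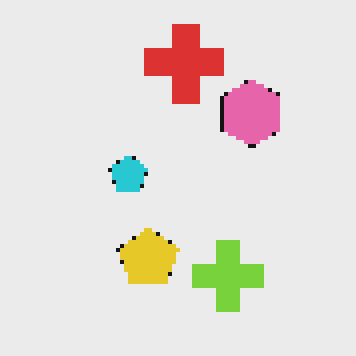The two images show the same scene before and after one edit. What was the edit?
The transformation is: lightly pixelated (a mild mosaic effect).

Shapes are reduced to large square blocks; fine edges and outlines are lost — a downscale-then-upscale (mosaic) effect.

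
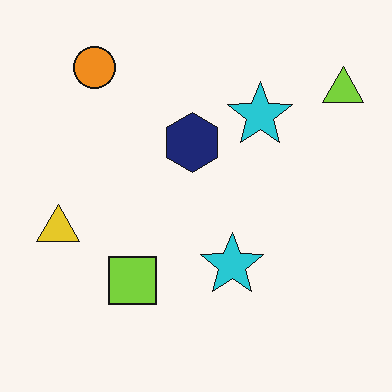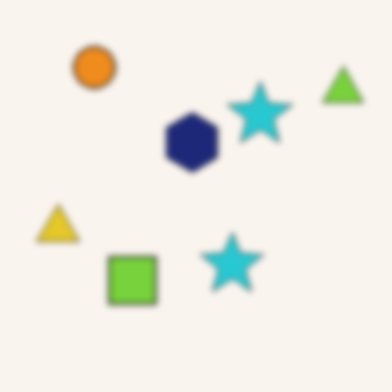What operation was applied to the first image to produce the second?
The transformation is: noticeably gaussian-blurred.

Shape edges and outlines are uniformly softened across the whole image.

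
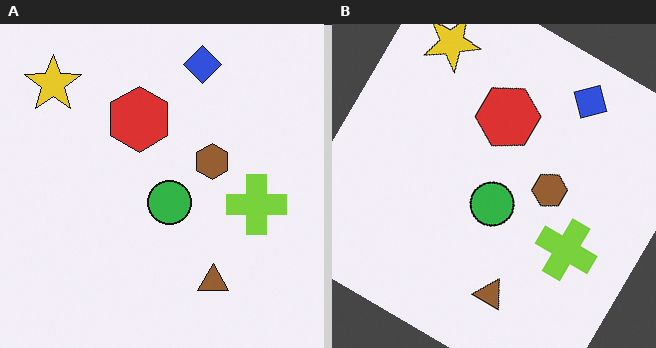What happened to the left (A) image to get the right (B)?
It was rotated clockwise by a large amount — several tens of degrees.

Every shape is tilted by the same angle and the image corners show triangular fill wedges — a whole-image rotation by a non-right angle.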